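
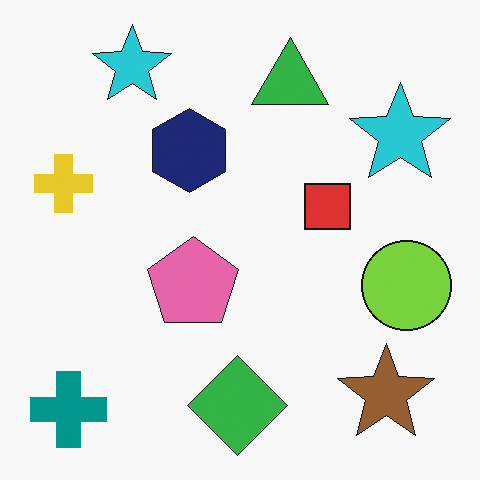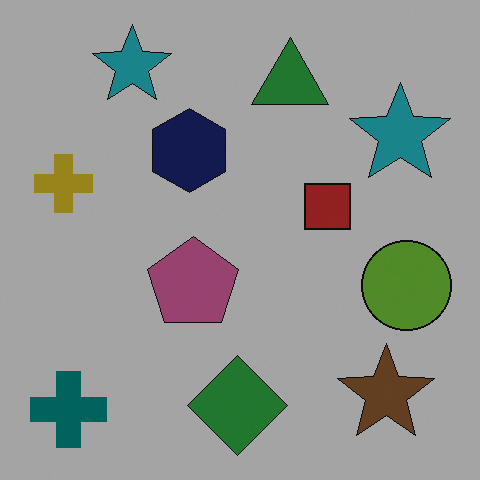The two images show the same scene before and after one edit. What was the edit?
The image was darkened a lot.

Every pixel — background and shapes alike — is uniformly darkened.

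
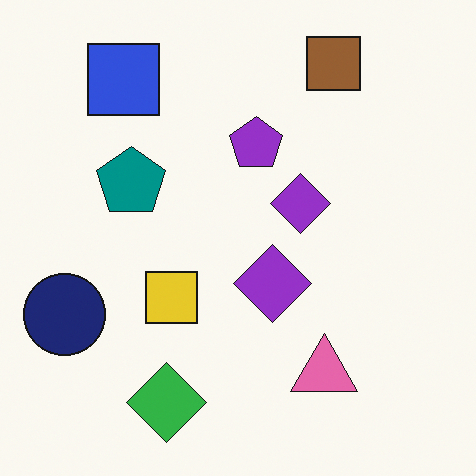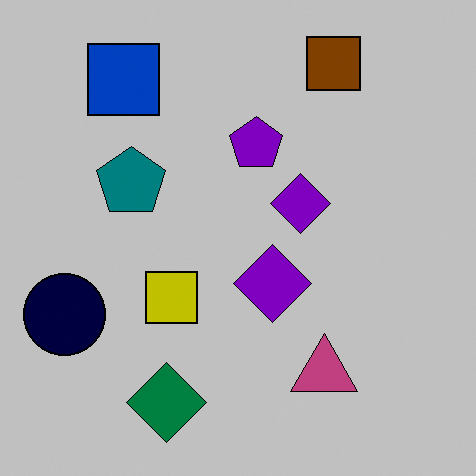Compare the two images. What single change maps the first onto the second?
Heavily posterized to just a handful of flat colors.

Each flat color has snapped to a coarser quantized level — most visibly, the near-white background has dropped to a flat grey.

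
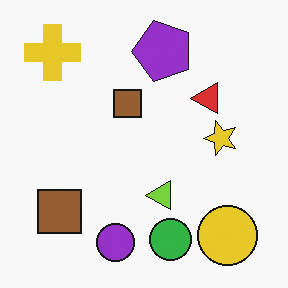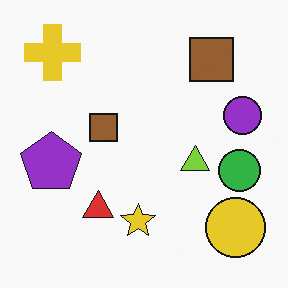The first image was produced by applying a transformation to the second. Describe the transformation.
The image was transposed (reflected across the top-left ↔ bottom-right diagonal).

Shapes have swapped their row and column positions — what was in the top-right is now in the bottom-left — a diagonal reflection.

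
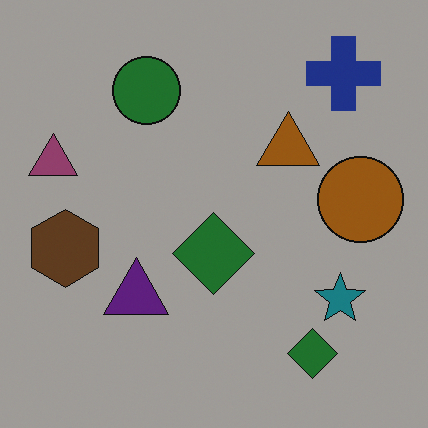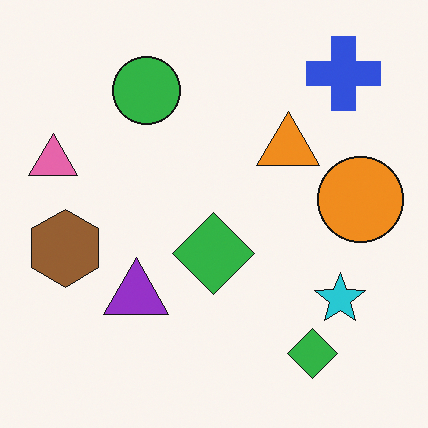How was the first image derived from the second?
The transformation is: noticeably darkened.

Every pixel — background and shapes alike — is uniformly darkened.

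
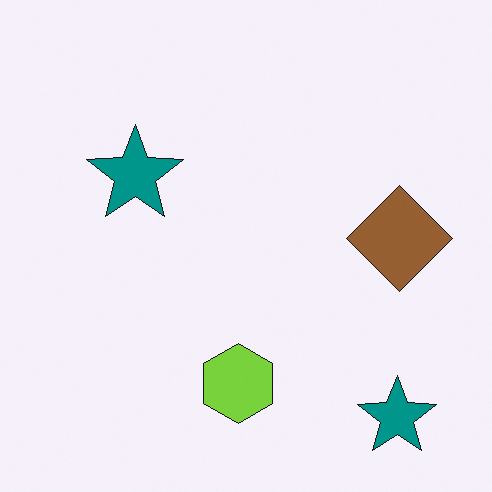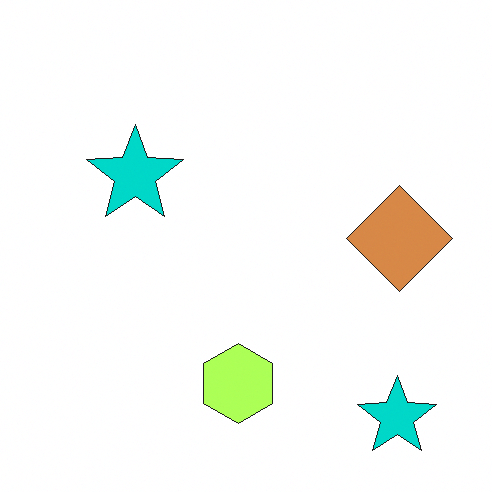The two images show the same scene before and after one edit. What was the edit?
The transformation is: brightened a lot.

Every pixel — background and shapes alike — is uniformly brightened.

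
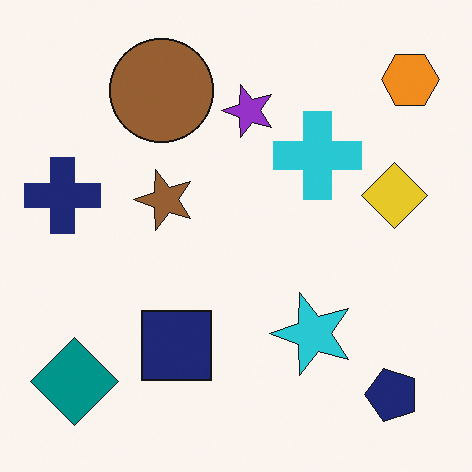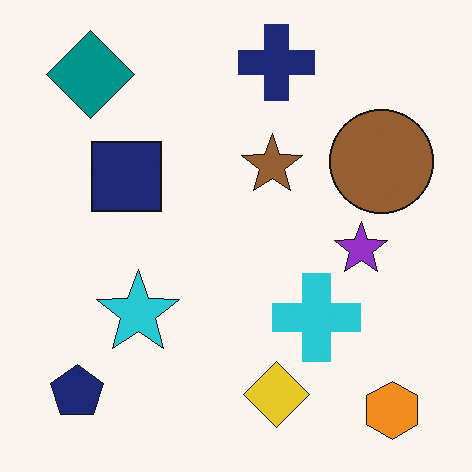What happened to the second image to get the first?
This is the original image rotated 90° counter-clockwise.

The orange hexagon sits in the bottom-right of the second image and the top-right of the first — consistent with a whole-image 90° counter-clockwise rotation.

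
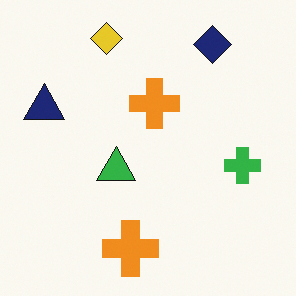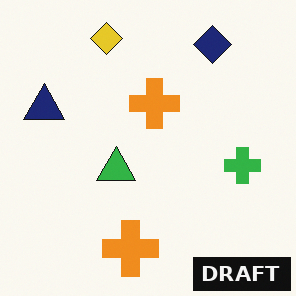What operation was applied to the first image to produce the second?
Watermarked with the text "DRAFT" in the lower-right corner.

A dark label reading "DRAFT" appears in the lower-right corner.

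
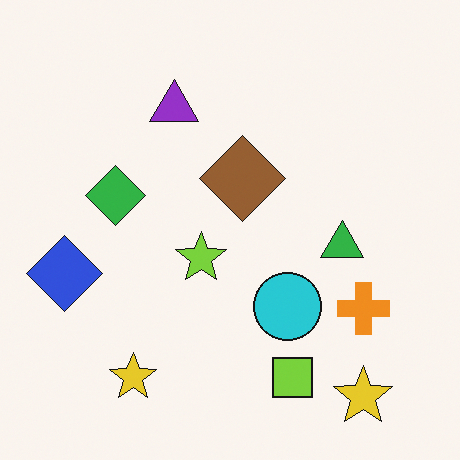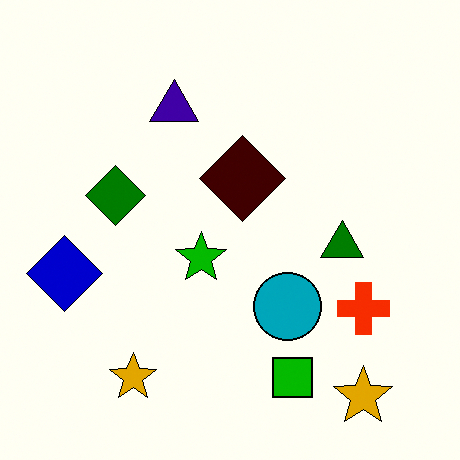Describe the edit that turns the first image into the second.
This is the original image given much higher contrast.

Tones are pushed away from mid-grey across the whole image — a global contrast change.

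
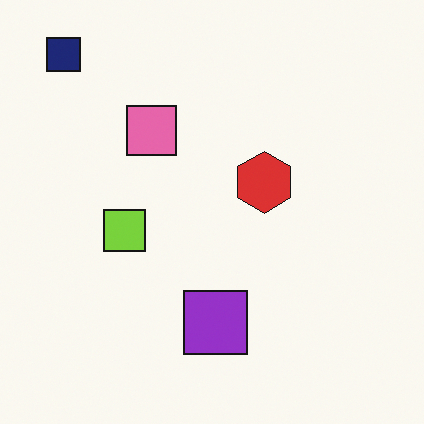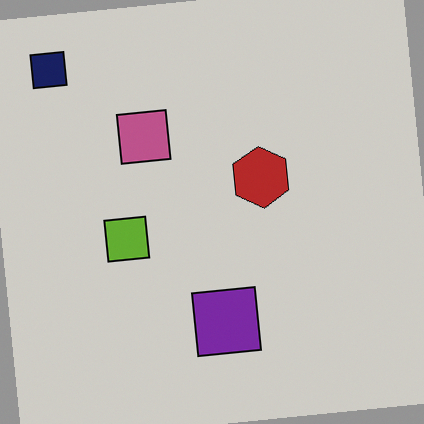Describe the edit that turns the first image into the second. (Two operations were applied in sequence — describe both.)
The transformation is: rotated counter-clockwise by a few degrees, then darkened a little.

Every shape is tilted by the same angle and the image corners show triangular fill wedges — a whole-image rotation by a non-right angle. Every pixel — background and shapes alike — is uniformly darkened.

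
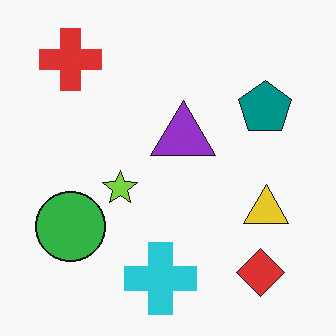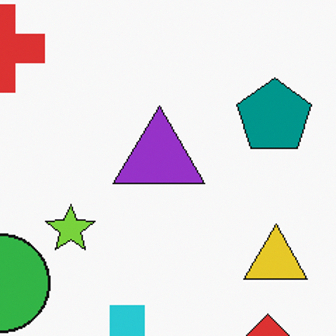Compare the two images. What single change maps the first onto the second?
The image was cropped slightly and scaled back up.

The visible shapes are larger and the field of view is narrower; shapes near the original edges may be partly or wholly outside the frame — a crop-and-rescale.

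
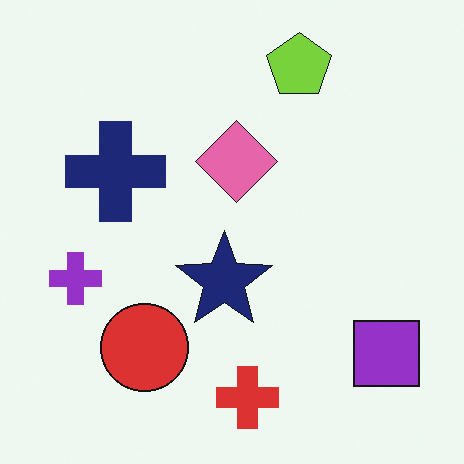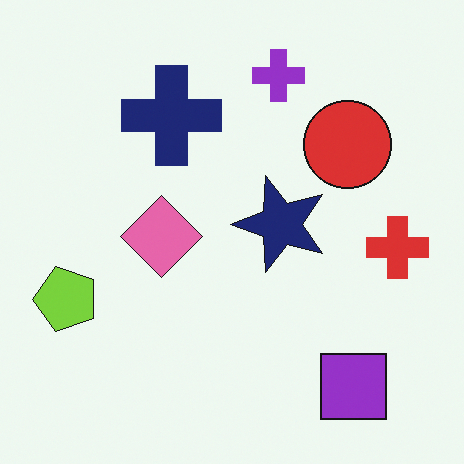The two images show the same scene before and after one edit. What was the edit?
It was transposed (reflected across the top-left ↔ bottom-right diagonal).

Shapes have swapped their row and column positions — what was in the top-right is now in the bottom-left — a diagonal reflection.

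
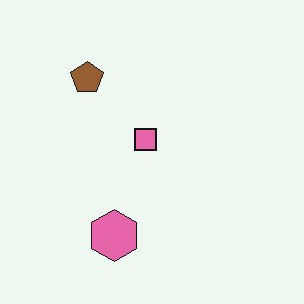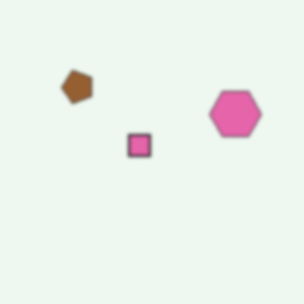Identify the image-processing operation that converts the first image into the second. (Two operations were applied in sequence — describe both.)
The second image is the first transposed (reflected across the top-left ↔ bottom-right diagonal), then slightly softened.

Shapes have swapped their row and column positions — what was in the top-right is now in the bottom-left — a diagonal reflection. Shape edges and outlines are uniformly softened across the whole image.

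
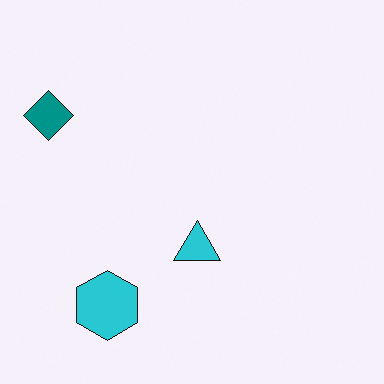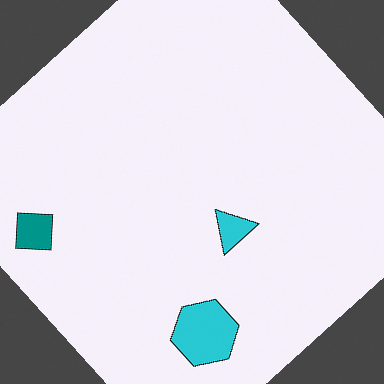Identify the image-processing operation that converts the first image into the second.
The image was rotated counter-clockwise by a large amount — several tens of degrees.

Every shape is tilted by the same angle and the image corners show triangular fill wedges — a whole-image rotation by a non-right angle.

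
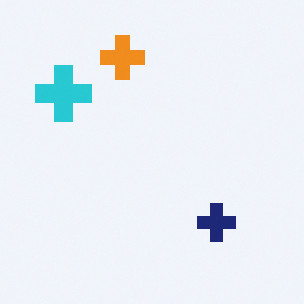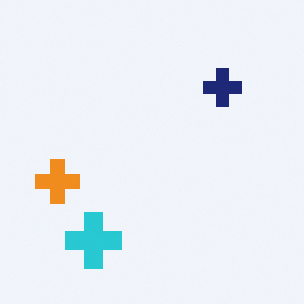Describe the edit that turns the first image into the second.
This is the original image rotated 90° counter-clockwise.

The cyan cross sits in the top-left of the first image and the bottom-left of the second — consistent with a whole-image 90° counter-clockwise rotation.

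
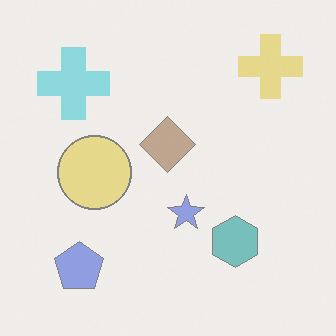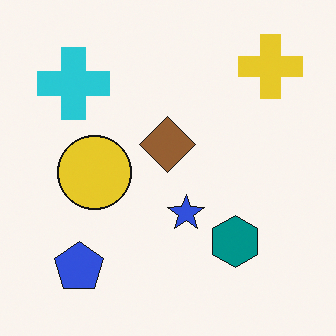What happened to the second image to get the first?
The image was given much lower contrast.

Tones are pushed toward mid-grey across the whole image — a global contrast change.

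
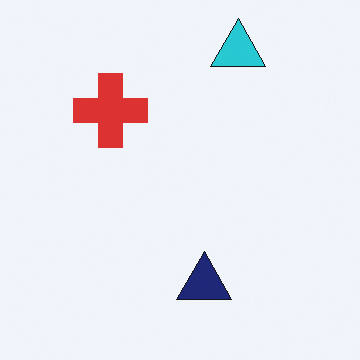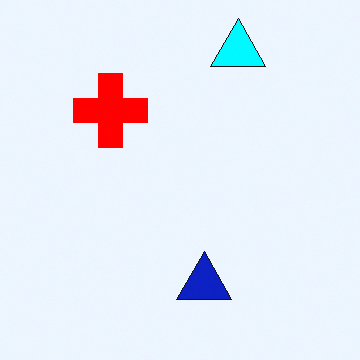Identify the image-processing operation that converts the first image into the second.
The transformation is: heavily oversaturated.

All colors are more vivid — a global saturation change.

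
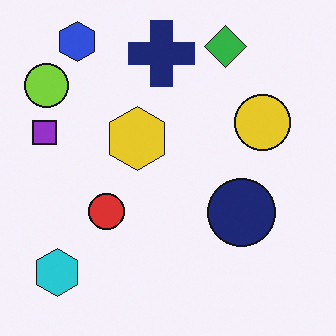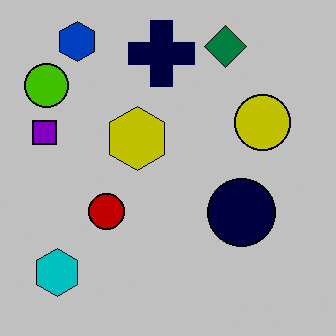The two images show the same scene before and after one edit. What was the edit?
The transformation is: heavily posterized to just a handful of flat colors.

Each flat color has snapped to a coarser quantized level — most visibly, the near-white background has dropped to a flat grey.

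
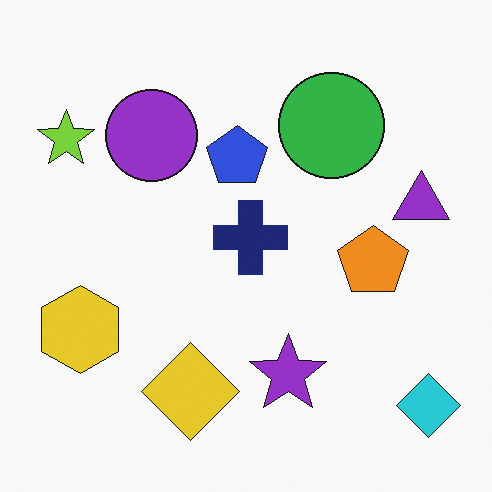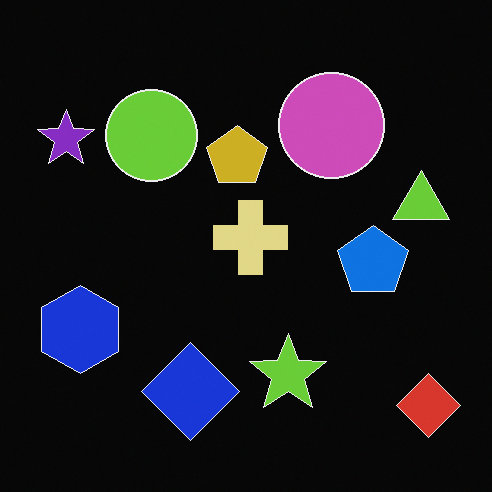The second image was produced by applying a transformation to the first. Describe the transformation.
The second image is the first color-inverted (negative).

The light background has become dark and every shape's color is its complement — a photographic negative.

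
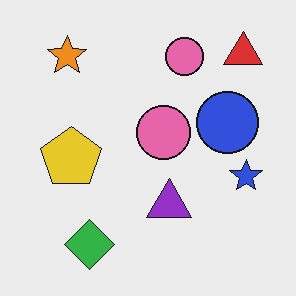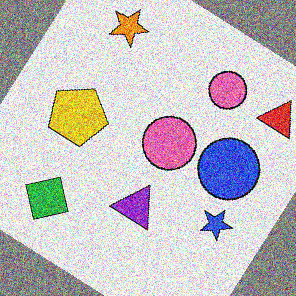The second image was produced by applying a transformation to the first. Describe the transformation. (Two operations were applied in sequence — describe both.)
The second image is the first rotated clockwise by a large amount — several tens of degrees, then degraded with a thick layer of grain.

Every shape is tilted by the same angle and the image corners show triangular fill wedges — a whole-image rotation by a non-right angle. Random speckle covers the whole image, including the flat background.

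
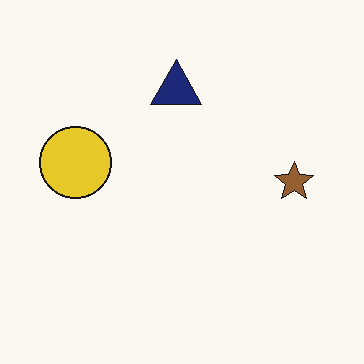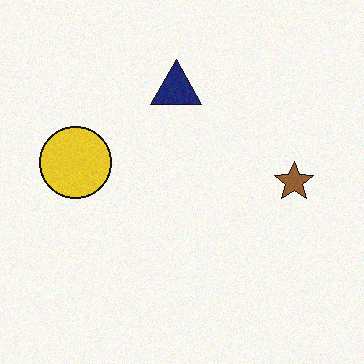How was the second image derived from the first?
The image was degraded with light additive noise.

Random speckle covers the whole image, including the flat background.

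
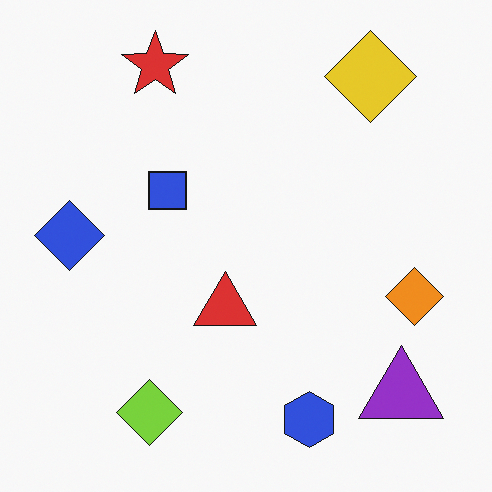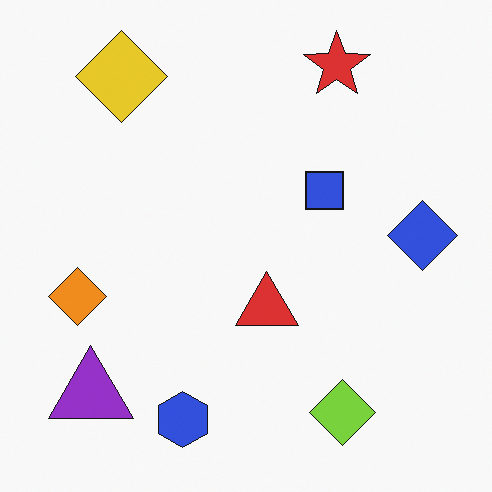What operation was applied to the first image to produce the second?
The image was flipped horizontally (left ↔ right).

The blue diamond is in the left of the first image and the right of the second — shapes on opposite sides of the vertical midline have swapped in a mirror flip.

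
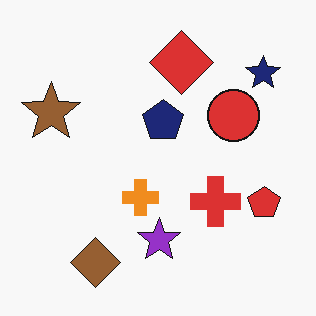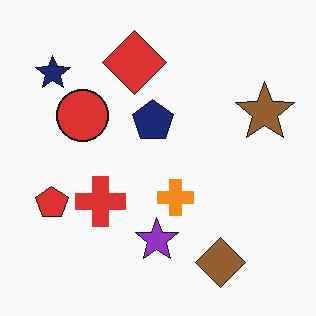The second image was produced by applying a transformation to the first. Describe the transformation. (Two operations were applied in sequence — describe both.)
The transformation is: flipped horizontally (left ↔ right), then JPEG-compressed with visible artifacts.

The brown star is in the left of the first image and the right of the second — shapes on opposite sides of the vertical midline have swapped in a mirror flip. Blocky 8×8 compression artifacts appear around shape edges and the flat background shows ringing — characteristic JPEG degradation.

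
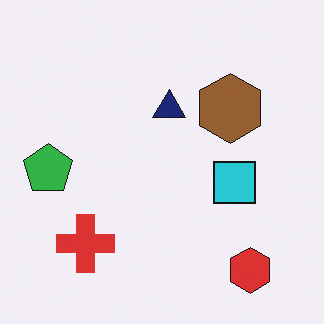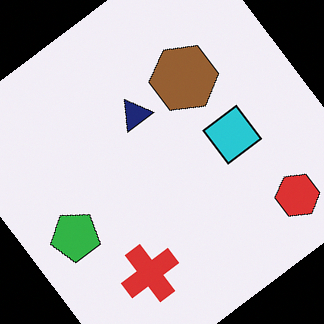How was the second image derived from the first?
It was rotated counter-clockwise by a large amount — several tens of degrees.

Every shape is tilted by the same angle and the image corners show triangular fill wedges — a whole-image rotation by a non-right angle.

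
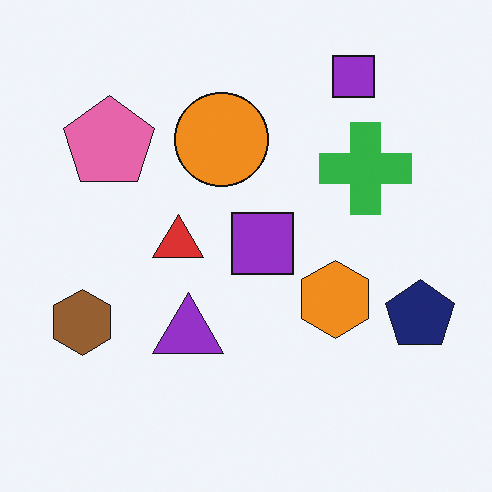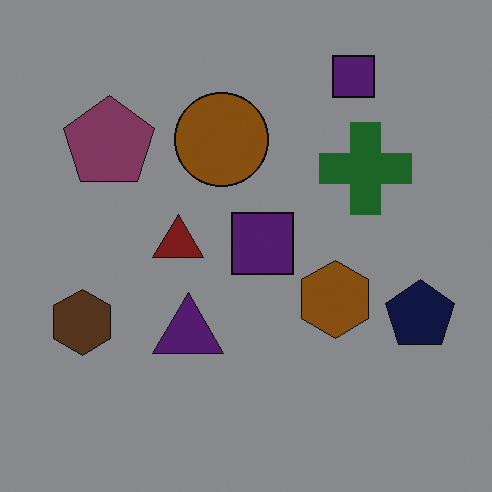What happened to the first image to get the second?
It was darkened a lot.

Every pixel — background and shapes alike — is uniformly darkened.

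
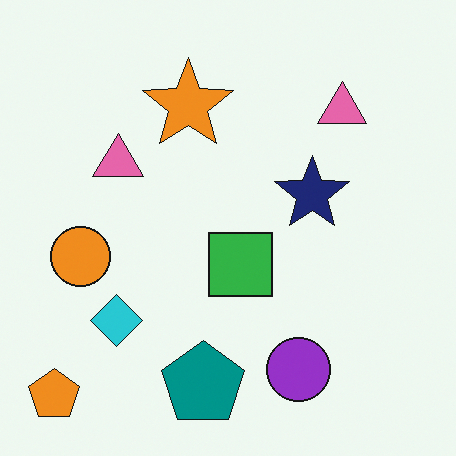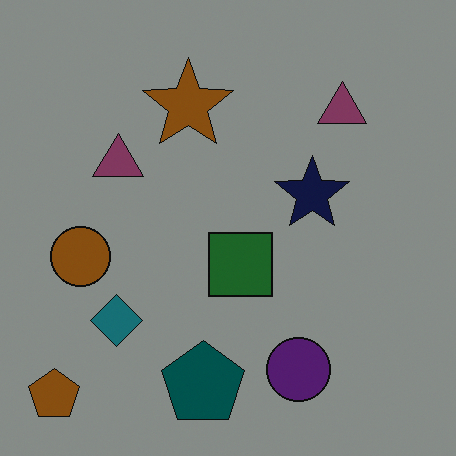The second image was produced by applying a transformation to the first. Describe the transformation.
It was substantially darkened.

Every pixel — background and shapes alike — is uniformly darkened.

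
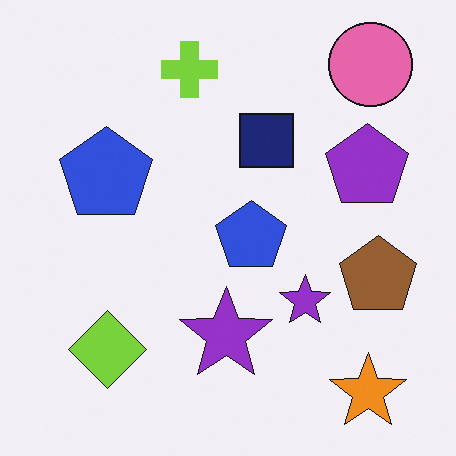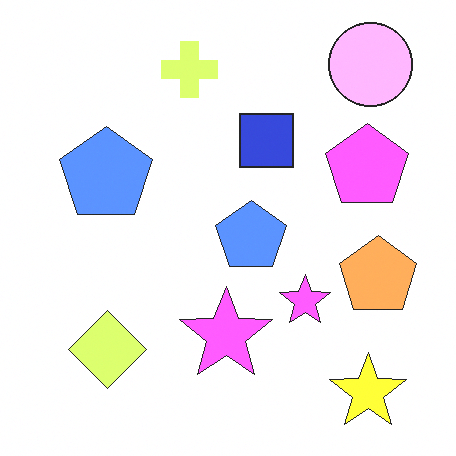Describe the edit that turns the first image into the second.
The transformation is: noticeably brightened.

Every pixel — background and shapes alike — is uniformly brightened.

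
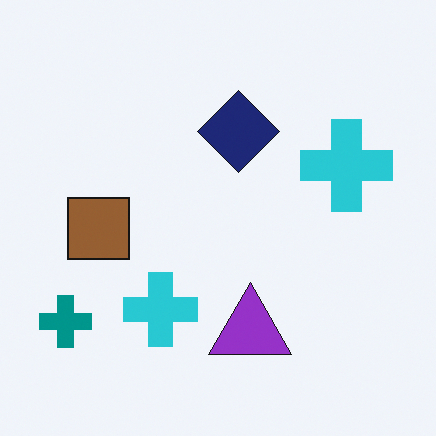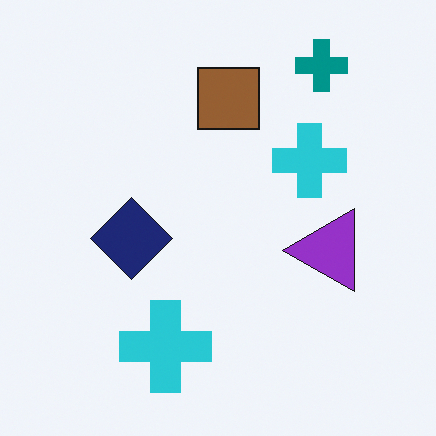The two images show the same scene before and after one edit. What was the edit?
It was transposed (reflected across the top-left ↔ bottom-right diagonal).

Shapes have swapped their row and column positions — what was in the top-right is now in the bottom-left — a diagonal reflection.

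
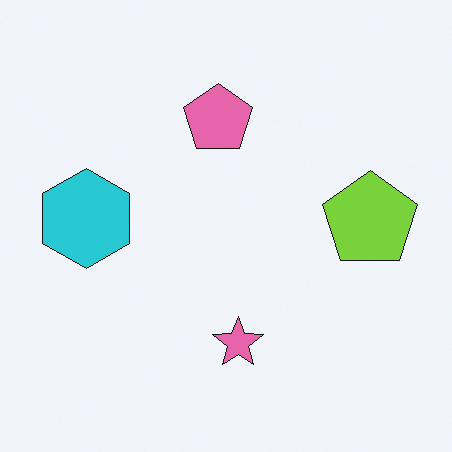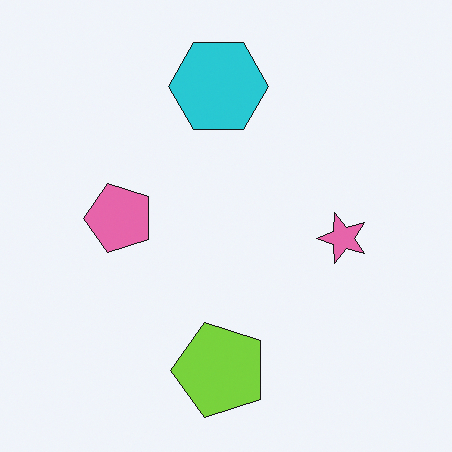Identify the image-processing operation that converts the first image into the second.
The transformation is: transposed (reflected across the top-left ↔ bottom-right diagonal).

Shapes have swapped their row and column positions — what was in the top-right is now in the bottom-left — a diagonal reflection.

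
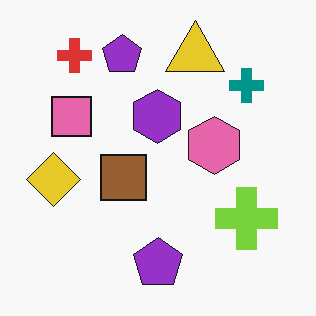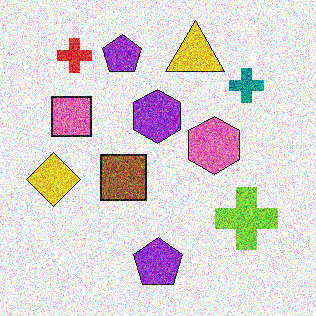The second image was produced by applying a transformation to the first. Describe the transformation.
The transformation is: degraded with a thick layer of grain.

Random speckle covers the whole image, including the flat background.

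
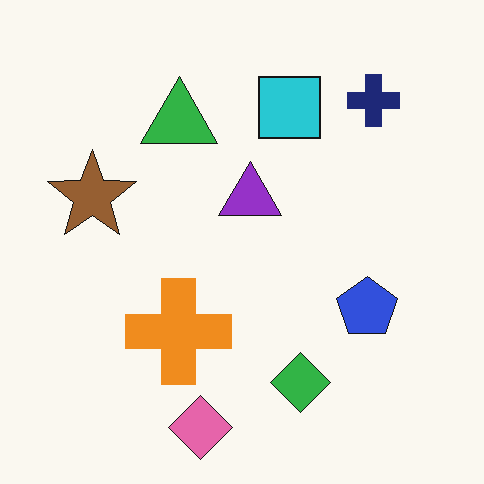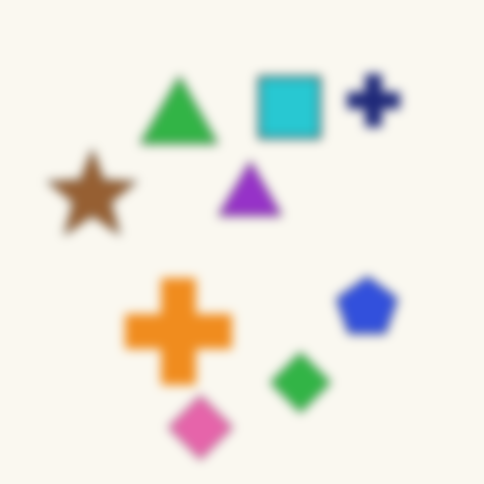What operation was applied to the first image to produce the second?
The transformation is: strongly gaussian-blurred.

Shape edges and outlines are uniformly softened across the whole image.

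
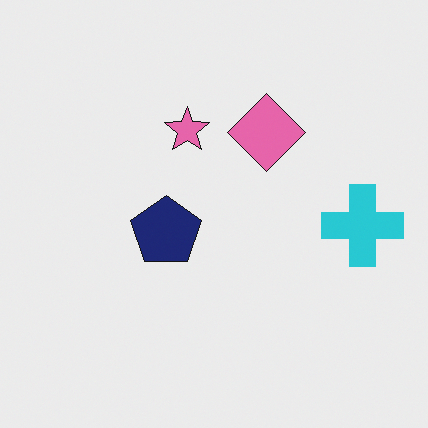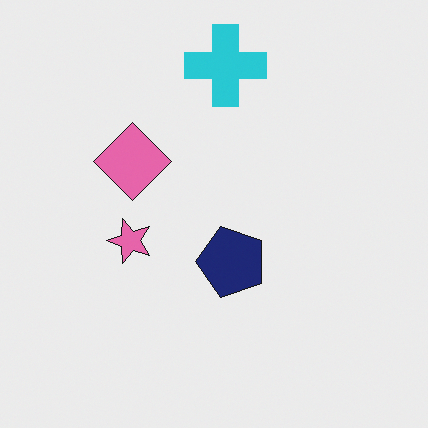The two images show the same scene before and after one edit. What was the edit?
The image was rotated 90° counter-clockwise.

The cyan cross sits in the right of the first image and the top of the second — consistent with a whole-image 90° counter-clockwise rotation.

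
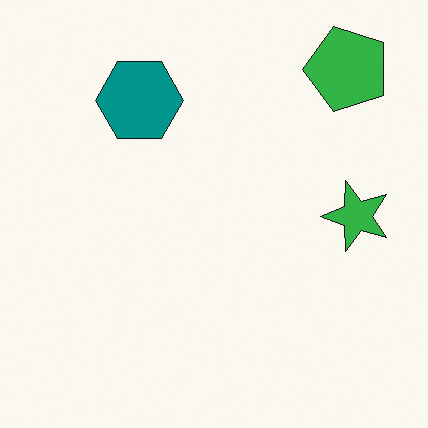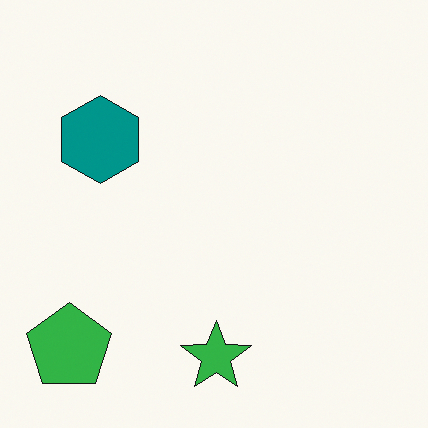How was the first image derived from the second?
This is the original image transposed (reflected across the top-left ↔ bottom-right diagonal).

Shapes have swapped their row and column positions — what was in the top-right is now in the bottom-left — a diagonal reflection.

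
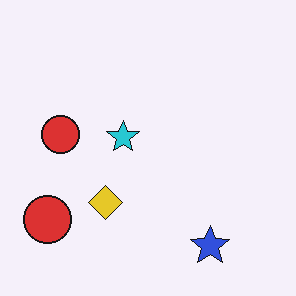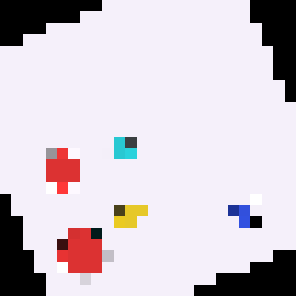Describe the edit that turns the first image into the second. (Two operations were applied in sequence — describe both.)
The image was rotated counter-clockwise by a moderate amount, then coarsely pixelated.

Every shape is tilted by the same angle and the image corners show triangular fill wedges — a whole-image rotation by a non-right angle. Shapes are reduced to large square blocks; fine edges and outlines are lost — a downscale-then-upscale (mosaic) effect.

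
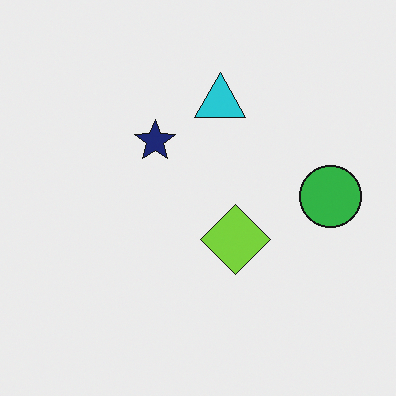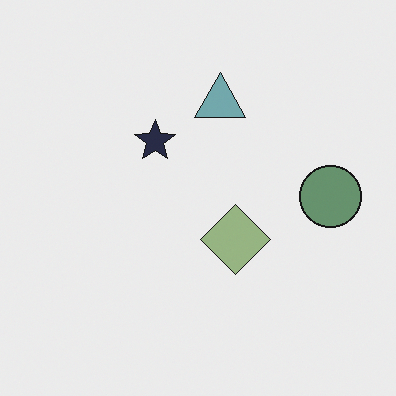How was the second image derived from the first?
This is the original image made much more muted (saturation change).

All colors are more muted and greyish — a global saturation change.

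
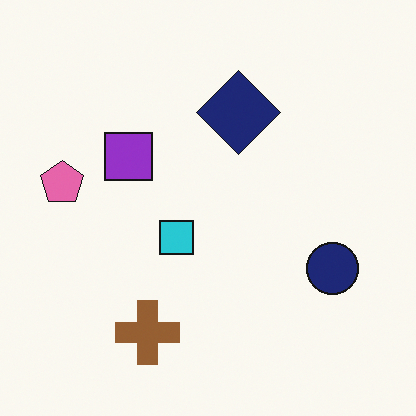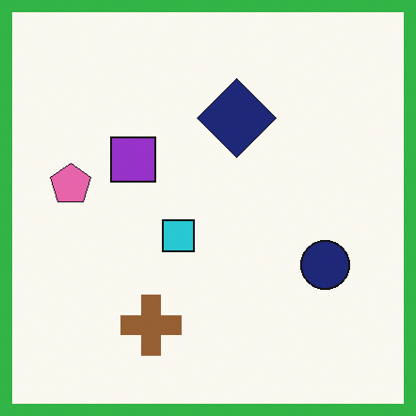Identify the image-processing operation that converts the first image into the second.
It was framed with a green border.

A solid green frame runs around the edge of the second image, with the content slightly shrunk inside it.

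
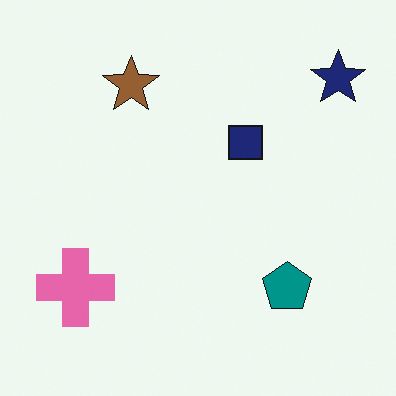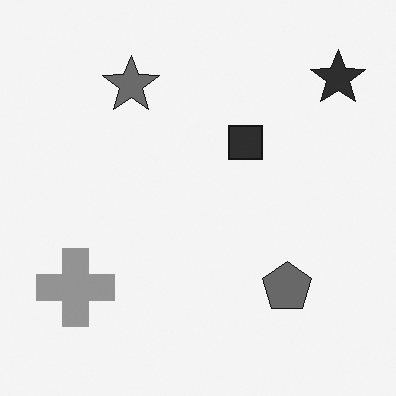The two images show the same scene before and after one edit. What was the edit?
It was converted to grayscale.

All color is removed — every shape is now a shade of grey.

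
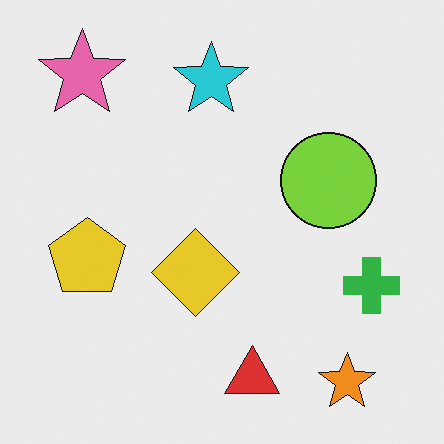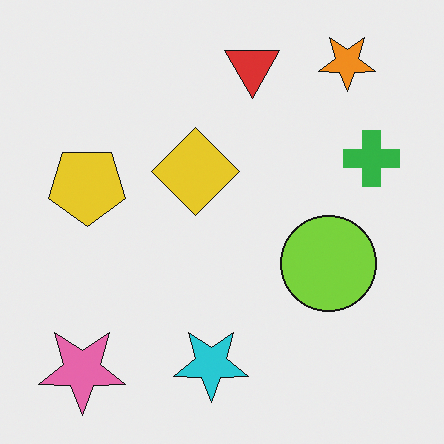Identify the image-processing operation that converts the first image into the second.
The image was flipped vertically (top ↔ bottom).

The orange star is in the bottom-right of the first image and the top-right of the second — shapes on opposite sides of the horizontal midline have swapped in a mirror flip.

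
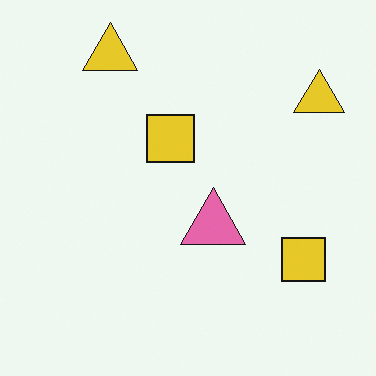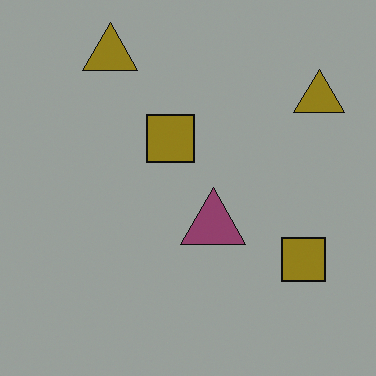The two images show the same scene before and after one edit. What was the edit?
The image was substantially darkened.

Every pixel — background and shapes alike — is uniformly darkened.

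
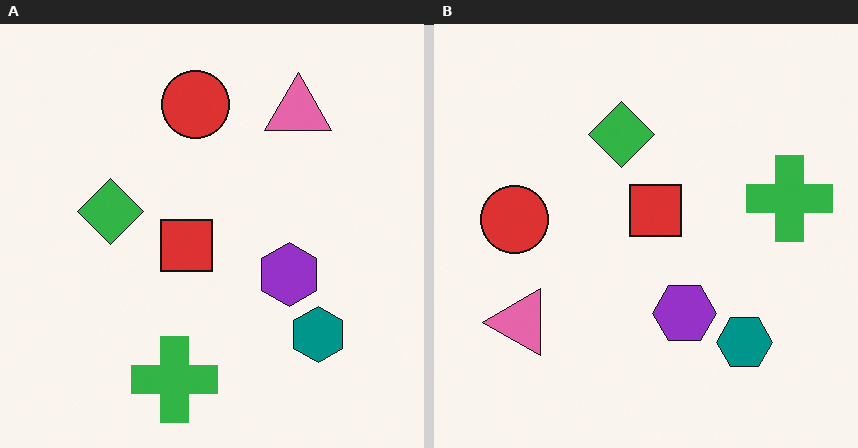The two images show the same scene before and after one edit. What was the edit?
It was transposed (reflected across the top-left ↔ bottom-right diagonal).

Shapes have swapped their row and column positions — what was in the top-right is now in the bottom-left — a diagonal reflection.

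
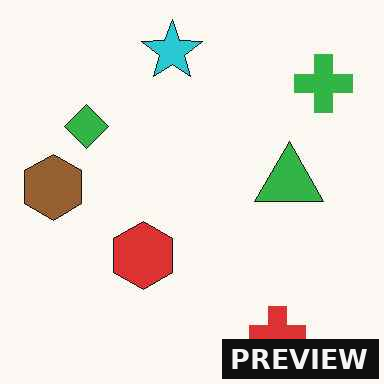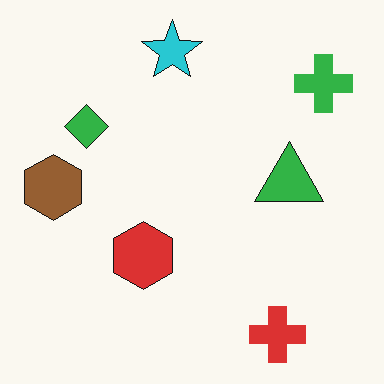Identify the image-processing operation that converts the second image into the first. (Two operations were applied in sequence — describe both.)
The first image is the second JPEG-compressed with visible artifacts, then watermarked with the text "PREVIEW" in the lower-right corner.

Blocky 8×8 compression artifacts appear around shape edges and the flat background shows ringing — characteristic JPEG degradation. A dark label reading "PREVIEW" appears in the lower-right corner.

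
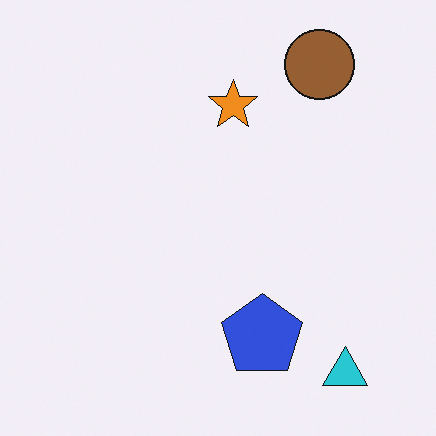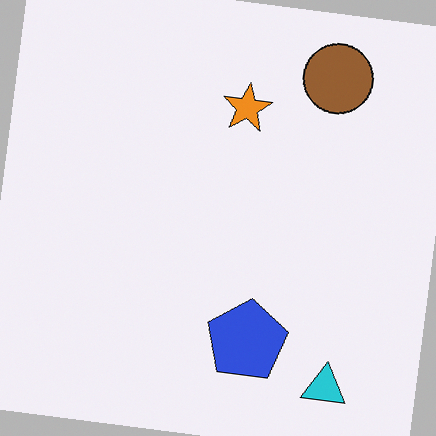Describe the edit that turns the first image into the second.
The second image is the first rotated clockwise by a slight angle.

Every shape is tilted by the same angle and the image corners show triangular fill wedges — a whole-image rotation by a non-right angle.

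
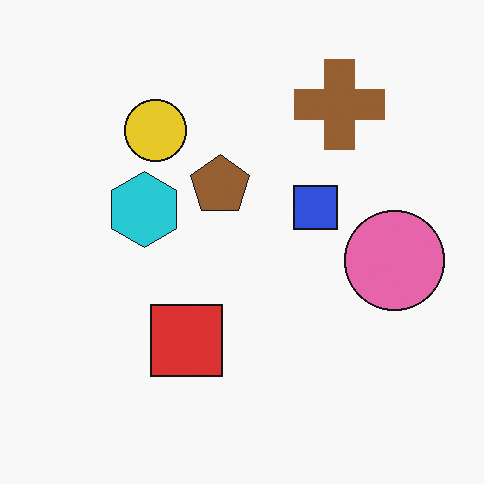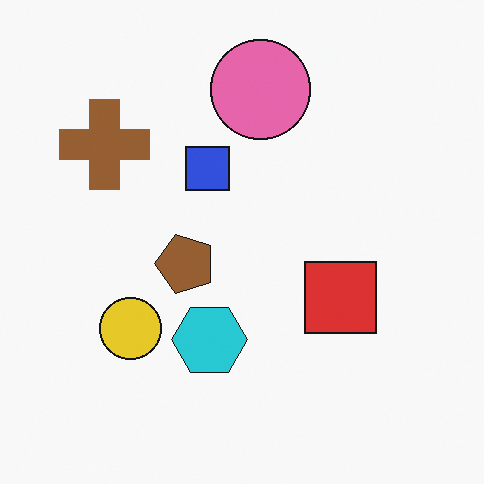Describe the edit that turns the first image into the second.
This is the original image rotated 90° counter-clockwise.

The brown cross sits in the top-right of the first image and the top-left of the second — consistent with a whole-image 90° counter-clockwise rotation.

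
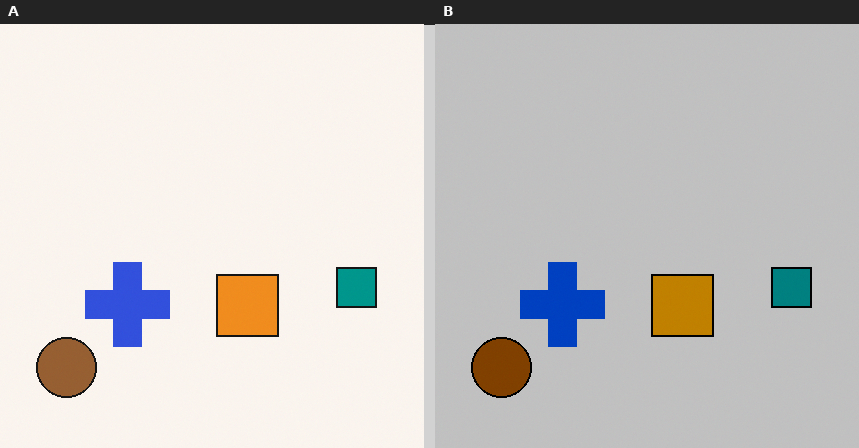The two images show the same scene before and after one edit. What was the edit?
The transformation is: heavily posterized to just a handful of flat colors.

Each flat color has snapped to a coarser quantized level — most visibly, the near-white background has dropped to a flat grey.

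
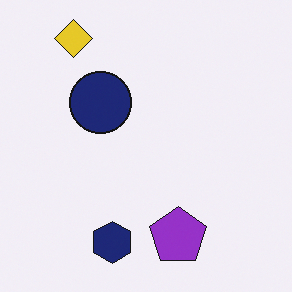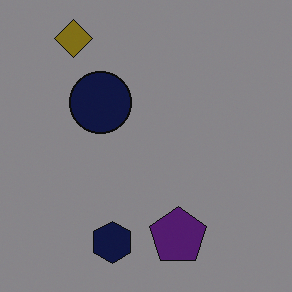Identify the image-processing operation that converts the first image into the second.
It was substantially darkened.

Every pixel — background and shapes alike — is uniformly darkened.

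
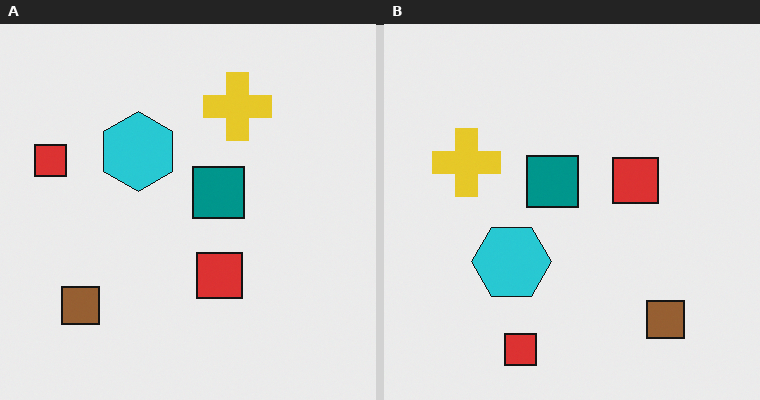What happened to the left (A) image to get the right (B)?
The image was rotated 90° counter-clockwise.

The brown square sits in the bottom-left of the left (A) image and the bottom-right of the right (B) — consistent with a whole-image 90° counter-clockwise rotation.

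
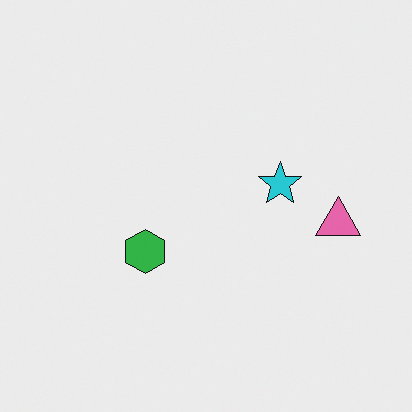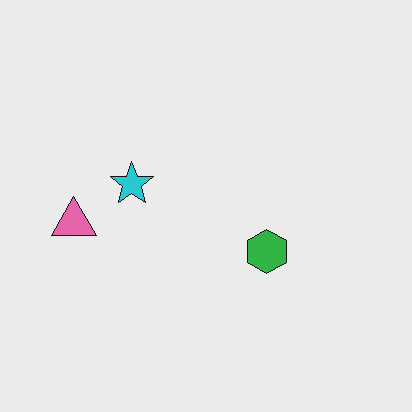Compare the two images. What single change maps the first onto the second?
The second image is the first flipped horizontally (left ↔ right).

The pink triangle is in the right of the first image and the left of the second — shapes on opposite sides of the vertical midline have swapped in a mirror flip.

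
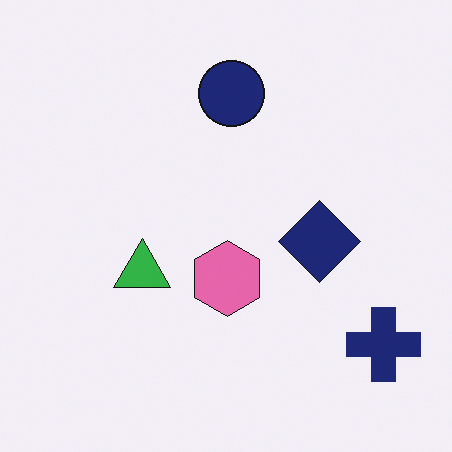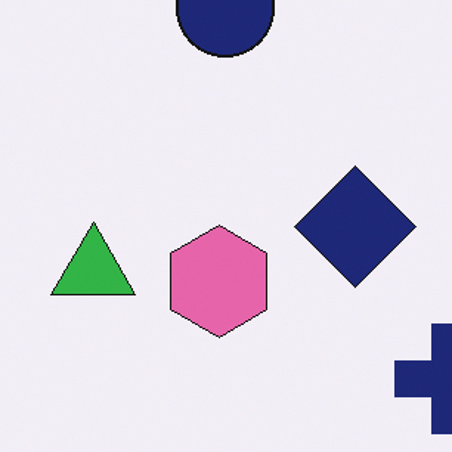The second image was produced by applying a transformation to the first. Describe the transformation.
The image was cropped slightly and scaled back up.

The visible shapes are larger and the field of view is narrower; shapes near the original edges may be partly or wholly outside the frame — a crop-and-rescale.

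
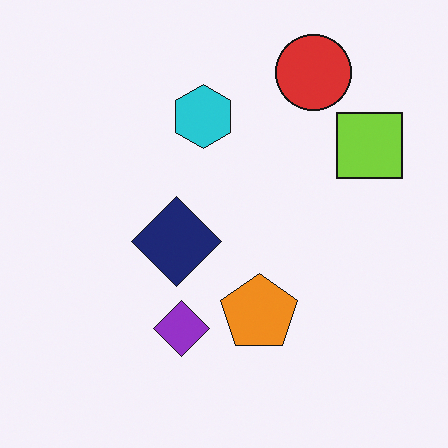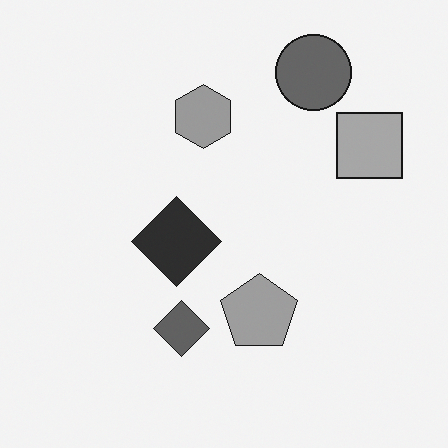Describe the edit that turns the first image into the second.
The image was converted to grayscale.

All color is removed — every shape is now a shade of grey.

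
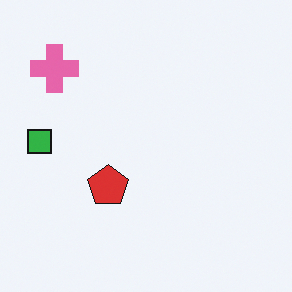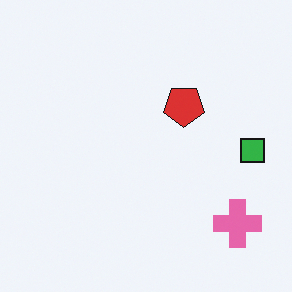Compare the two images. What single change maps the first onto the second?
The transformation is: rotated 180°.

The pink cross sits in the top-left of the first image and the bottom-right of the second — consistent with a whole-image 180° rotation.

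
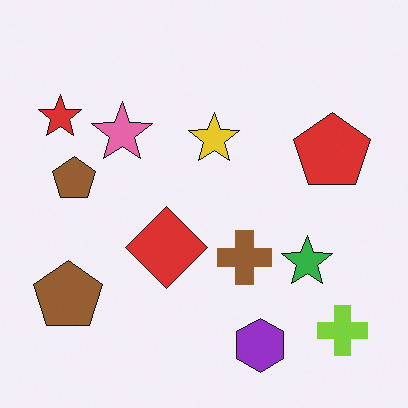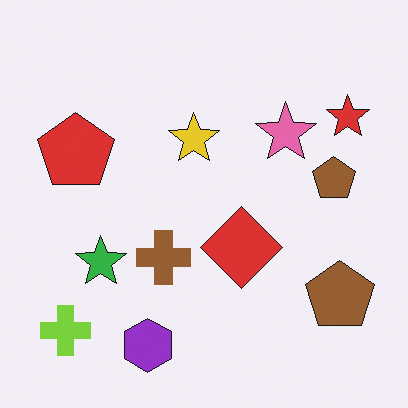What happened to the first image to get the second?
This is the original image flipped horizontally (left ↔ right).

The red star is in the top-left of the first image and the top-right of the second — shapes on opposite sides of the vertical midline have swapped in a mirror flip.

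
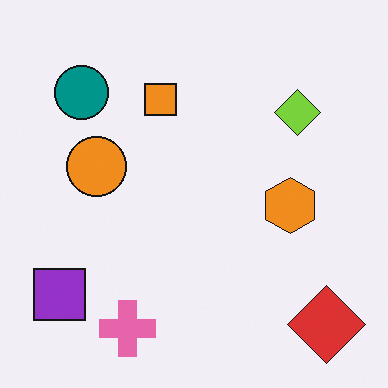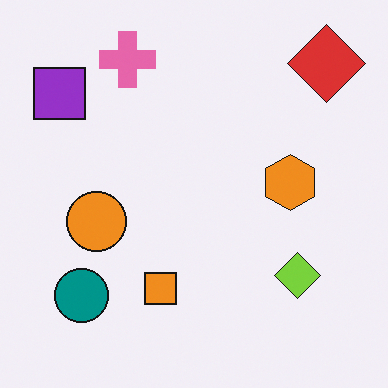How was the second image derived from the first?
This is the original image flipped vertically (top ↔ bottom).

The pink cross is in the bottom-left of the first image and the top-left of the second — shapes on opposite sides of the horizontal midline have swapped in a mirror flip.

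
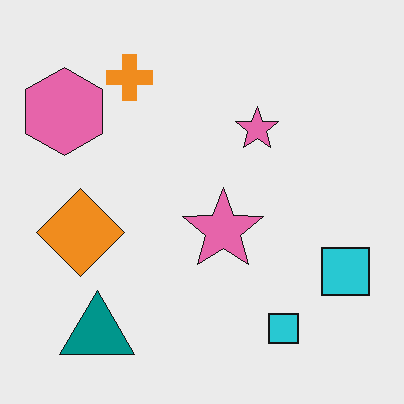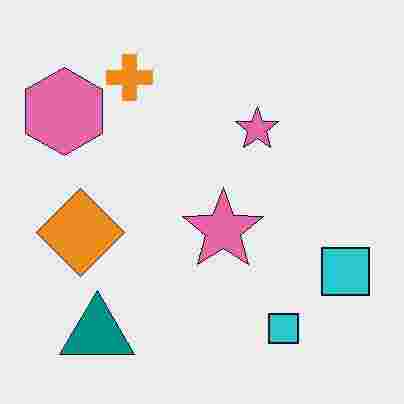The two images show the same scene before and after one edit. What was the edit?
Heavily JPEG-compressed with obvious blocking artifacts.

Blocky 8×8 compression artifacts appear around shape edges and the flat background shows ringing — characteristic JPEG degradation.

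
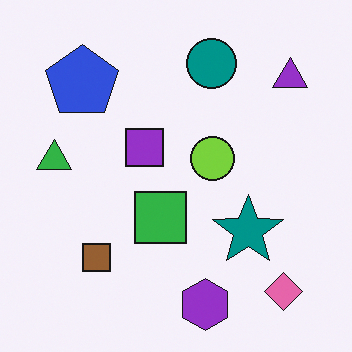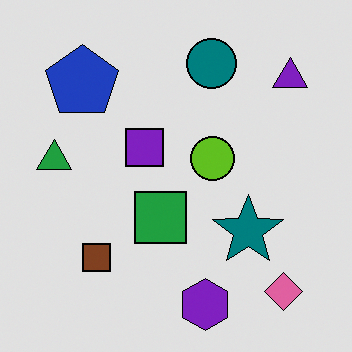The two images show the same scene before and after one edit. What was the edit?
The image was posterized to a reduced palette.

Each flat color has snapped to a coarser quantized level — most visibly, the near-white background has dropped to a flat grey.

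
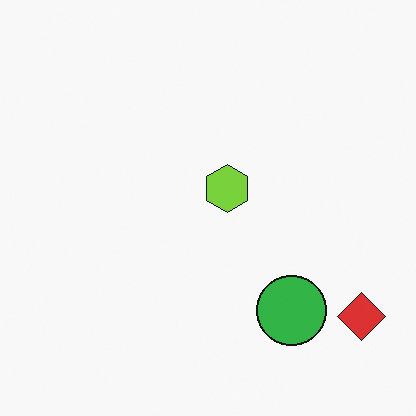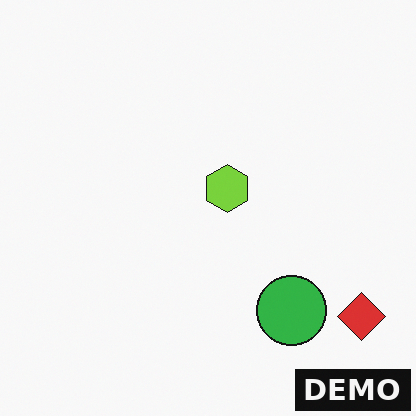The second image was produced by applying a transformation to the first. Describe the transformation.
This is the original image watermarked with the text "DEMO" in the lower-right corner.

A dark label reading "DEMO" appears in the lower-right corner.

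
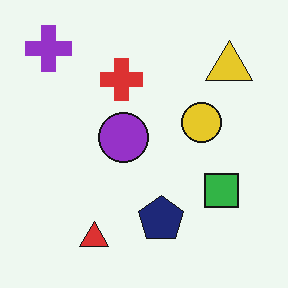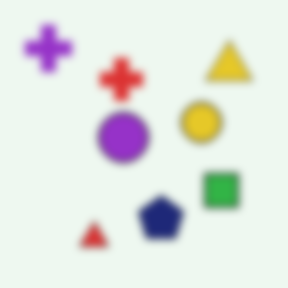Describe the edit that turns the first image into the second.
The transformation is: moderately blurred.

Shape edges and outlines are uniformly softened across the whole image.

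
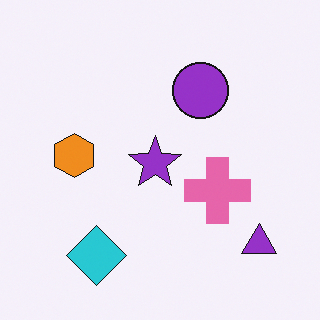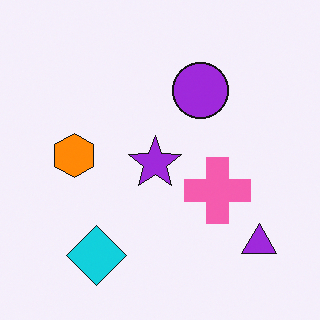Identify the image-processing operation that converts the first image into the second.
This is the original image slightly oversaturated.

All colors are more vivid — a global saturation change.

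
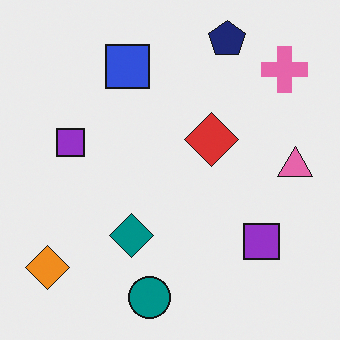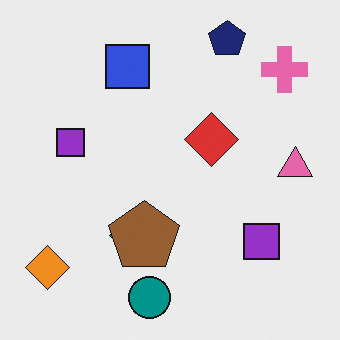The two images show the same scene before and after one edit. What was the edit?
This is the original image overlaid with an additional brown pentagon.

A brown pentagon appears in the second image that is absent from the first.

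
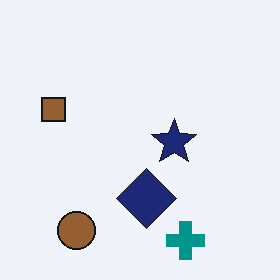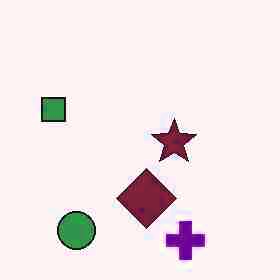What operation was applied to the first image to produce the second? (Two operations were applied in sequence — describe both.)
It was heavily JPEG-compressed with obvious blocking artifacts, then hue-shifted noticeably.

Blocky 8×8 compression artifacts appear around shape edges and the flat background shows ringing — characteristic JPEG degradation. Every shape's color has rotated by the same amount around the hue wheel — a uniform hue shift.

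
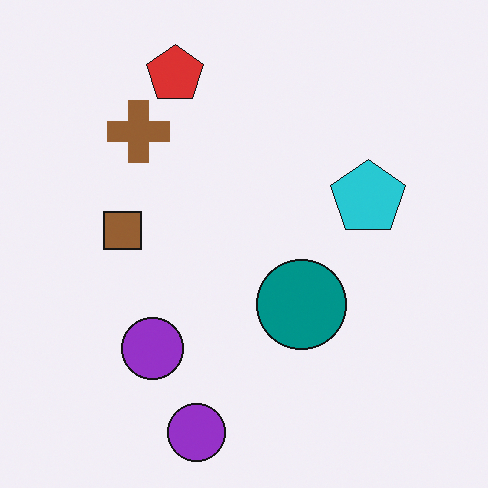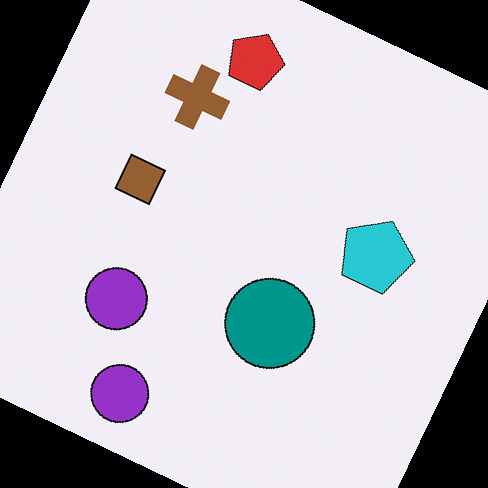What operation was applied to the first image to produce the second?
It was rotated clockwise by a clearly visible amount.

Every shape is tilted by the same angle and the image corners show triangular fill wedges — a whole-image rotation by a non-right angle.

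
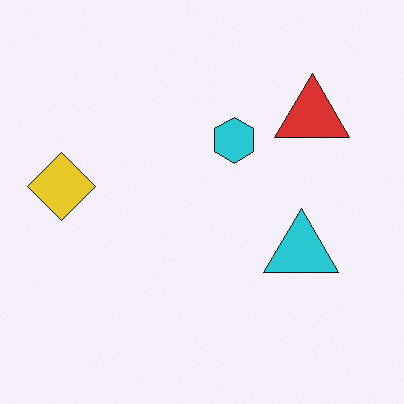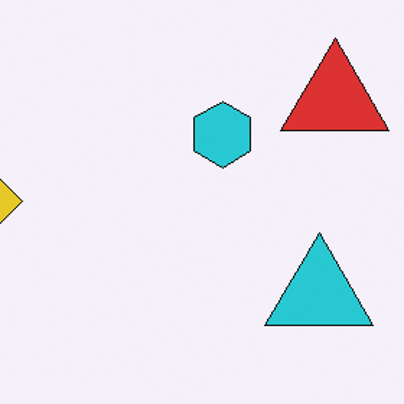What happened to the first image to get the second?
The second image is the first cropped slightly and scaled back up.

The visible shapes are larger and the field of view is narrower; shapes near the original edges may be partly or wholly outside the frame — a crop-and-rescale.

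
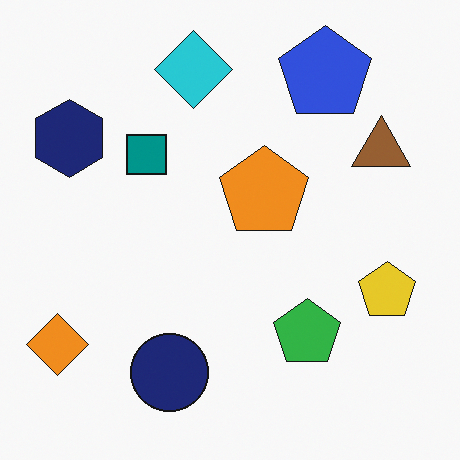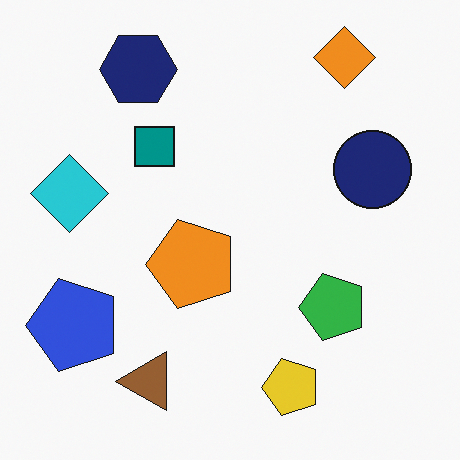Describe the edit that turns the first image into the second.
Transposed (reflected across the top-left ↔ bottom-right diagonal).

Shapes have swapped their row and column positions — what was in the top-right is now in the bottom-left — a diagonal reflection.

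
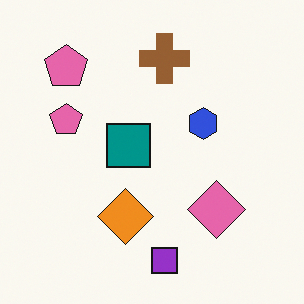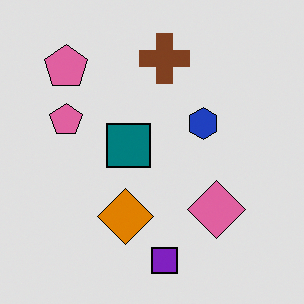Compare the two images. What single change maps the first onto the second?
Moderately posterized.

Each flat color has snapped to a coarser quantized level — most visibly, the near-white background has dropped to a flat grey.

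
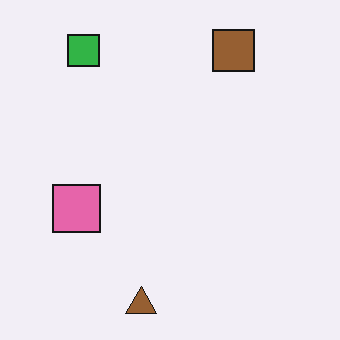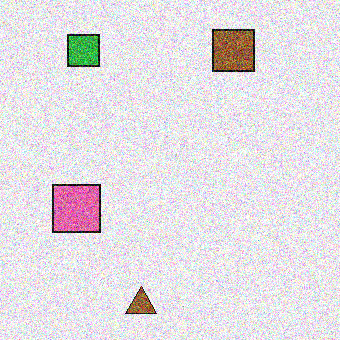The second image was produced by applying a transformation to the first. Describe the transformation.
This is the original image degraded with a thick layer of grain.

Random speckle covers the whole image, including the flat background.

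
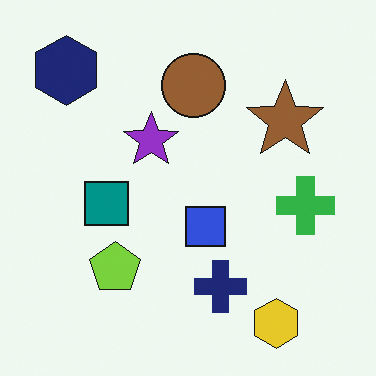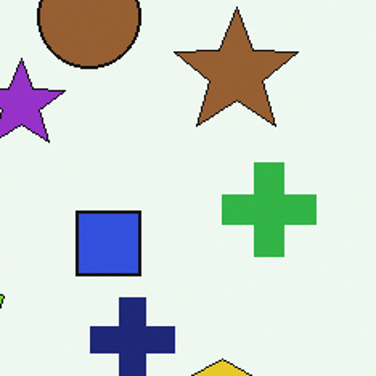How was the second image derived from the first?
It was cropped to a modestly smaller region and rescaled.

The visible shapes are larger and the field of view is narrower; shapes near the original edges may be partly or wholly outside the frame — a crop-and-rescale.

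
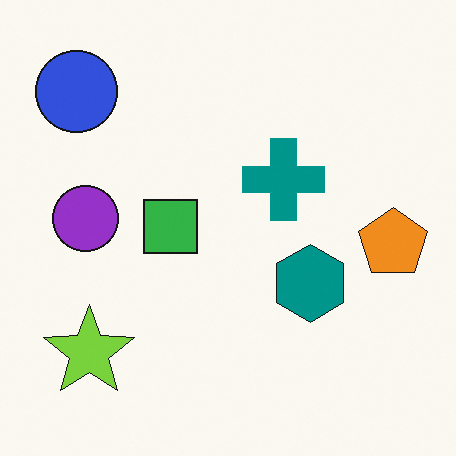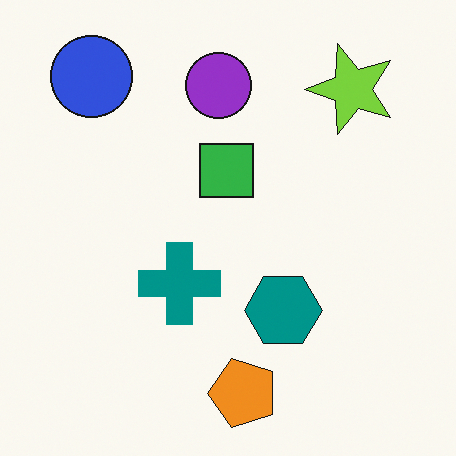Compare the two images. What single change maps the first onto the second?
This is the original image transposed (reflected across the top-left ↔ bottom-right diagonal).

Shapes have swapped their row and column positions — what was in the top-right is now in the bottom-left — a diagonal reflection.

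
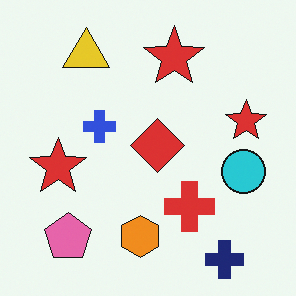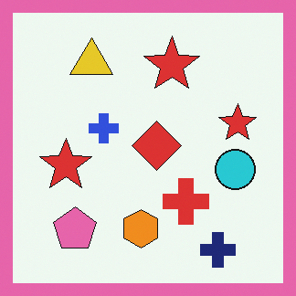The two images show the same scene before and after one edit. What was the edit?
The image was framed with a pink border.

A solid pink frame runs around the edge of the second image, with the content slightly shrunk inside it.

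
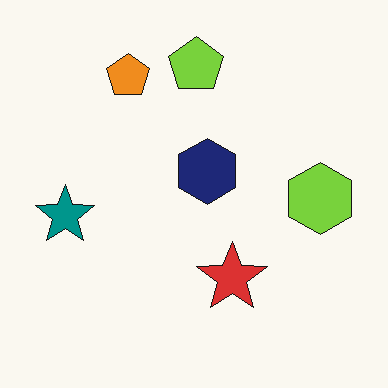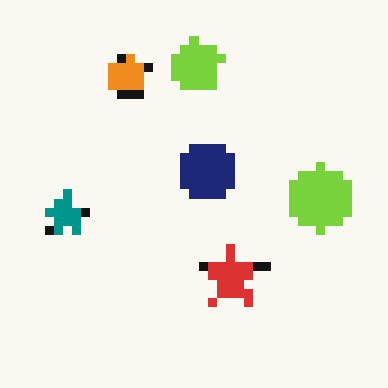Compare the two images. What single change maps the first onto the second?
The second image is the first heavily pixelated into large blocks.

Shapes are reduced to large square blocks; fine edges and outlines are lost — a downscale-then-upscale (mosaic) effect.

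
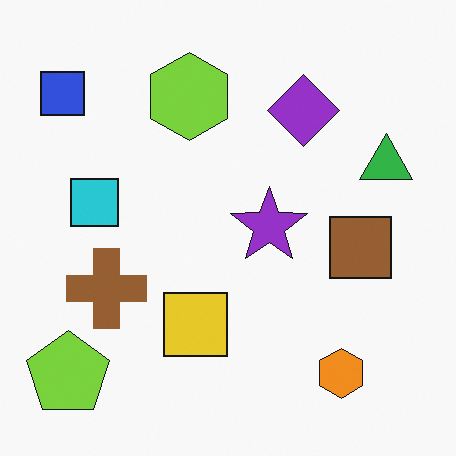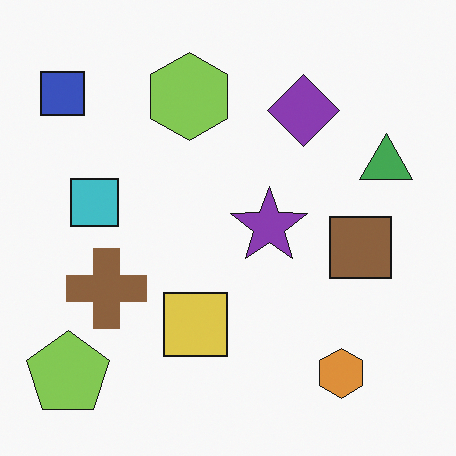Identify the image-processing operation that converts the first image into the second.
The transformation is: slightly desaturated.

All colors are more muted and greyish — a global saturation change.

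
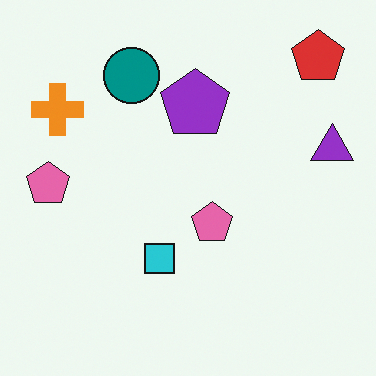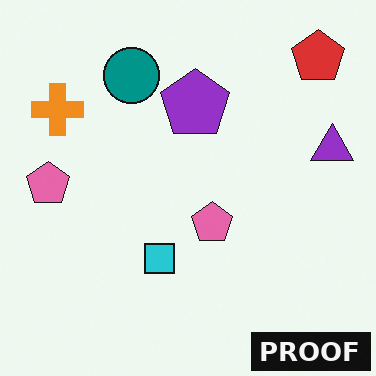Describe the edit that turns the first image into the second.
The image was watermarked with the text "PROOF" in the lower-right corner.

A dark label reading "PROOF" appears in the lower-right corner.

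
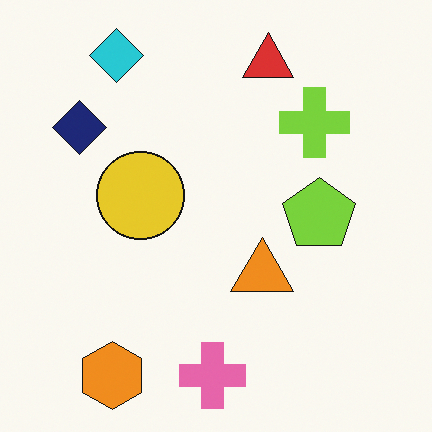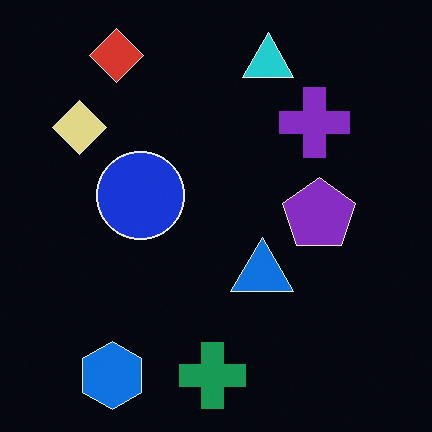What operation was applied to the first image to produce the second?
This is the original image color-inverted (negative).

The light background has become dark and every shape's color is its complement — a photographic negative.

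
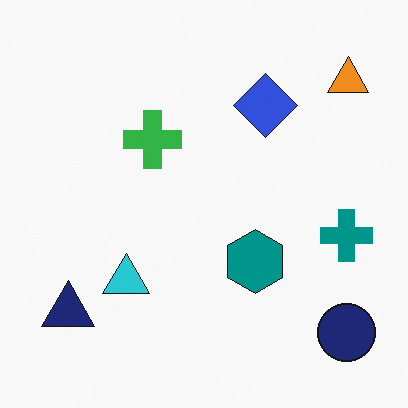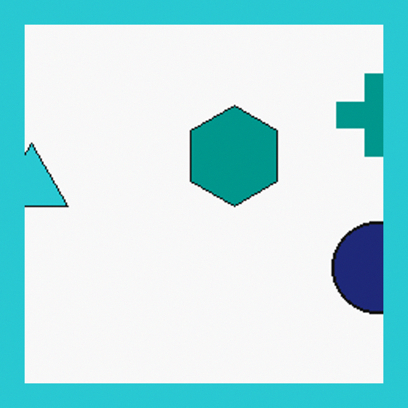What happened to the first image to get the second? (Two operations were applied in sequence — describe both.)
The transformation is: cropped tightly and scaled back up, then framed with a cyan border.

The visible shapes are larger and the field of view is narrower; shapes near the original edges may be partly or wholly outside the frame — a crop-and-rescale. A solid cyan frame runs around the edge of the second image, with the content slightly shrunk inside it.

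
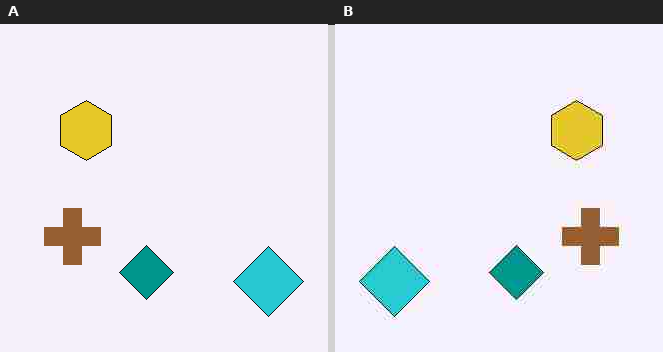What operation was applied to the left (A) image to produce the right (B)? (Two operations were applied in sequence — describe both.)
The image was heavily JPEG-compressed with obvious blocking artifacts, then flipped horizontally (left ↔ right).

Blocky 8×8 compression artifacts appear around shape edges and the flat background shows ringing — characteristic JPEG degradation. The cyan diamond is in the bottom-right of the left (A) image and the bottom-left of the right (B) — shapes on opposite sides of the vertical midline have swapped in a mirror flip.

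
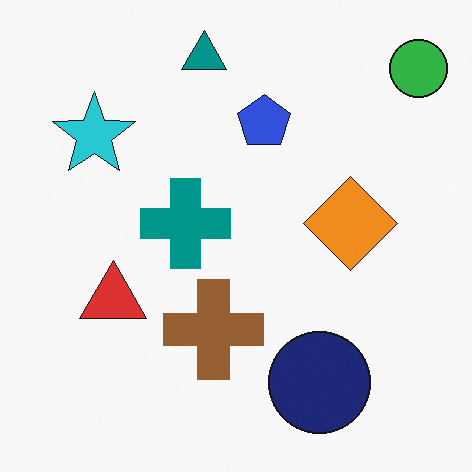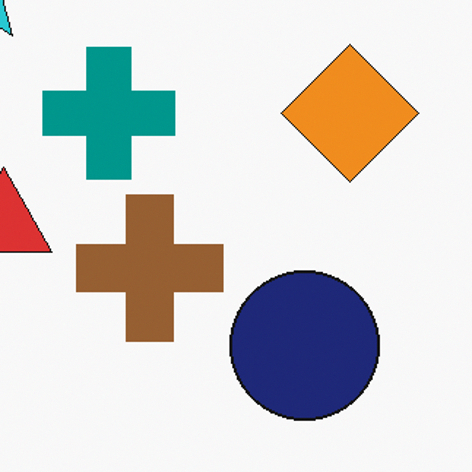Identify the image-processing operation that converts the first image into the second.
The image was cropped slightly and scaled back up.

The visible shapes are larger and the field of view is narrower; shapes near the original edges may be partly or wholly outside the frame — a crop-and-rescale.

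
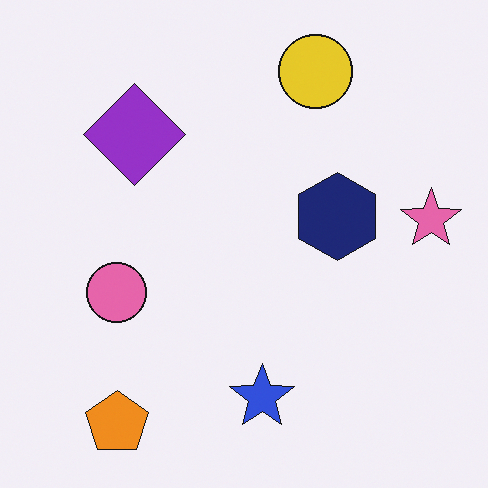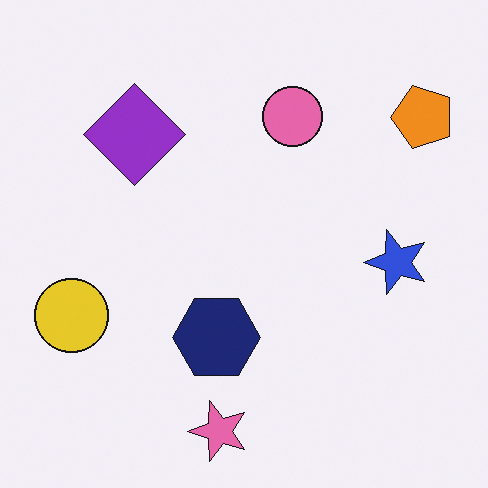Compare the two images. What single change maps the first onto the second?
The transformation is: transposed (reflected across the top-left ↔ bottom-right diagonal).

Shapes have swapped their row and column positions — what was in the top-right is now in the bottom-left — a diagonal reflection.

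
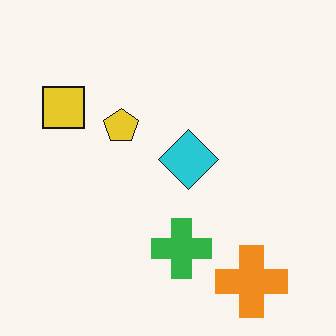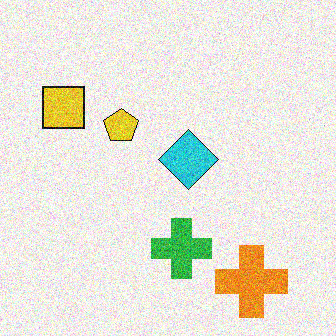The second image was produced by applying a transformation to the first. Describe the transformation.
Degraded with a thick layer of grain.

Random speckle covers the whole image, including the flat background.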